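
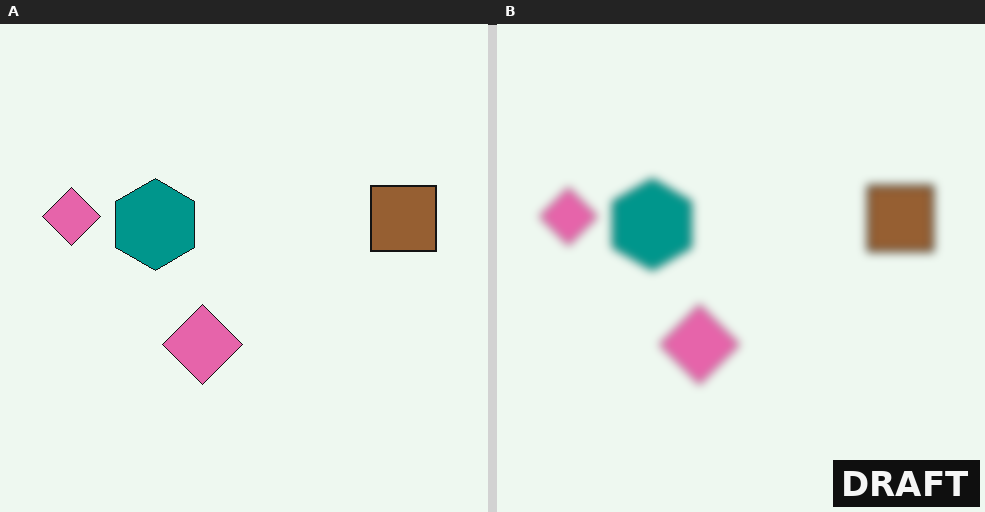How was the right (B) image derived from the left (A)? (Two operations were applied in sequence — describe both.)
The right (B) image is the left (A) moderately blurred, then watermarked with the text "DRAFT" in the lower-right corner.

Shape edges and outlines are uniformly softened across the whole image. A dark label reading "DRAFT" appears in the lower-right corner.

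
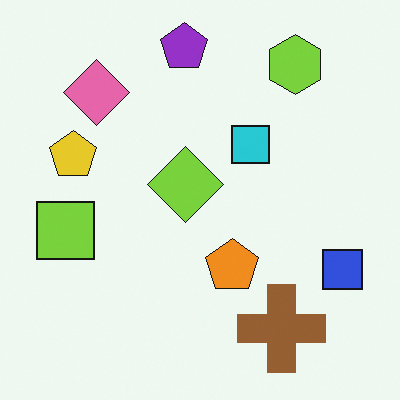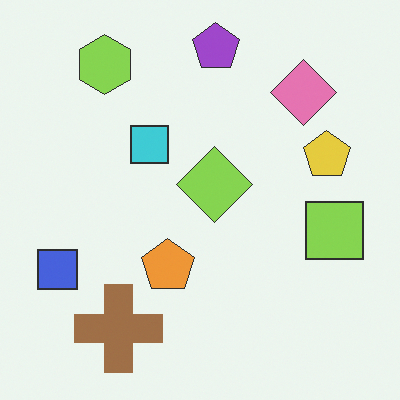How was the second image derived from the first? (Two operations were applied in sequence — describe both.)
It was flipped horizontally (left ↔ right), then given slightly reduced contrast.

The blue square is in the bottom-right of the first image and the bottom-left of the second — shapes on opposite sides of the vertical midline have swapped in a mirror flip. Tones are pushed toward mid-grey across the whole image — a global contrast change.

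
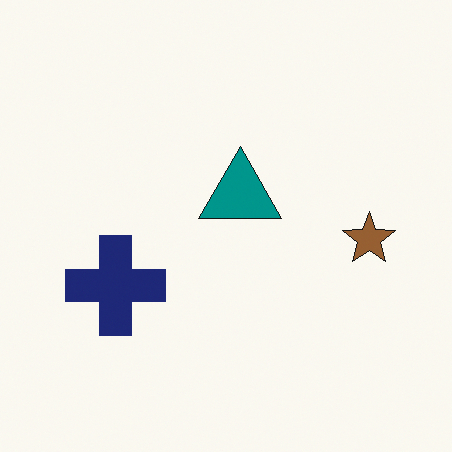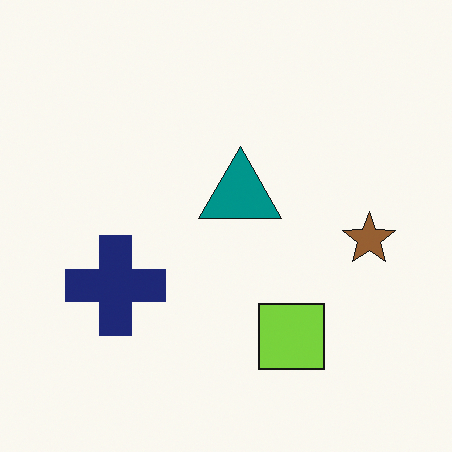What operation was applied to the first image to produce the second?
This is the original image overlaid with an additional lime square.

A lime square appears in the second image that is absent from the first.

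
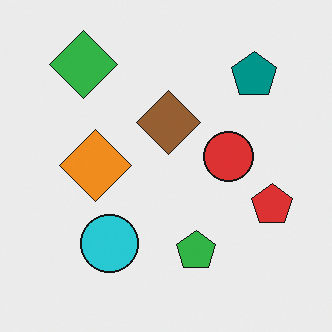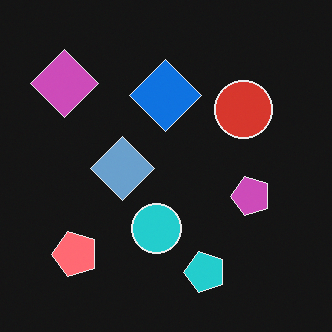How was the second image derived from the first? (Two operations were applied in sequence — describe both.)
The image was color-inverted (negative), then transposed (reflected across the top-left ↔ bottom-right diagonal).

The light background has become dark and every shape's color is its complement — a photographic negative. Shapes have swapped their row and column positions — what was in the top-right is now in the bottom-left — a diagonal reflection.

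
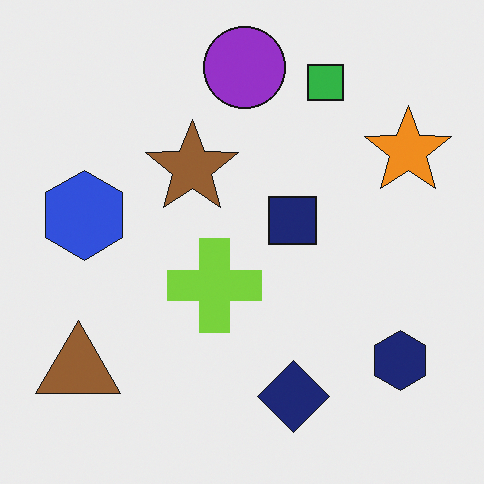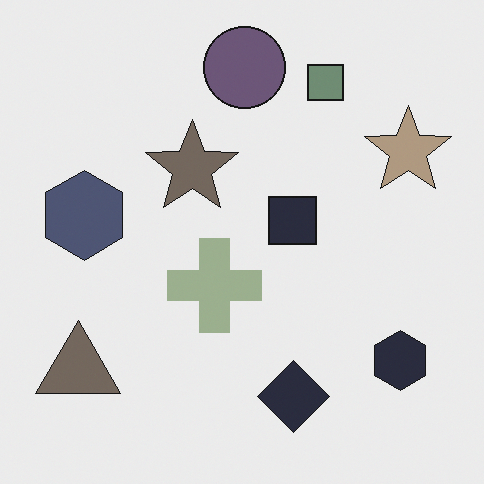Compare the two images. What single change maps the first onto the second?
This is the original image made much more muted (saturation change).

All colors are more muted and greyish — a global saturation change.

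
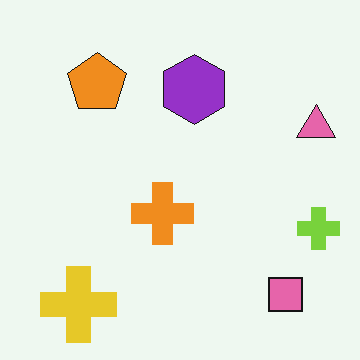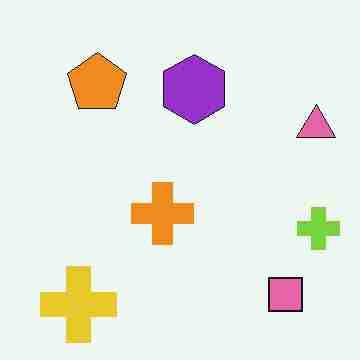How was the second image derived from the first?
Degraded with heavy JPEG compression.

Blocky 8×8 compression artifacts appear around shape edges and the flat background shows ringing — characteristic JPEG degradation.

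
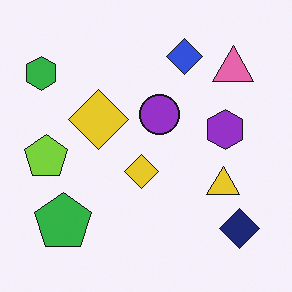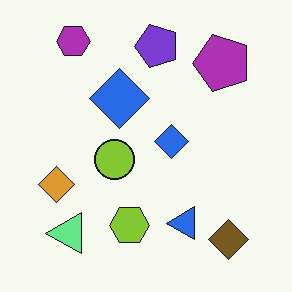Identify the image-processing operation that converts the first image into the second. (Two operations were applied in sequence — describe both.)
The transformation is: hue-shifted through roughly half the color wheel, then transposed (reflected across the top-left ↔ bottom-right diagonal).

Every shape's color has rotated by the same amount around the hue wheel — a uniform hue shift. Shapes have swapped their row and column positions — what was in the top-right is now in the bottom-left — a diagonal reflection.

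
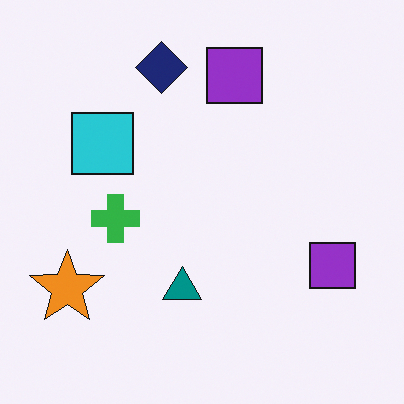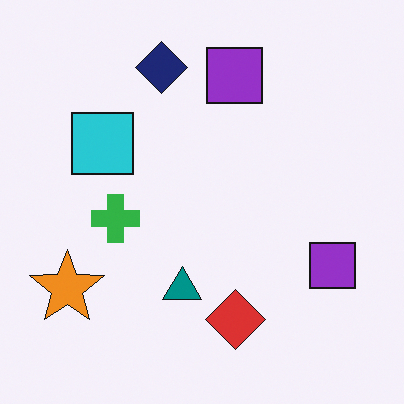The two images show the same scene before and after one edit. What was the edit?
The second image is the first overlaid with an additional red diamond.

A red diamond appears in the second image that is absent from the first.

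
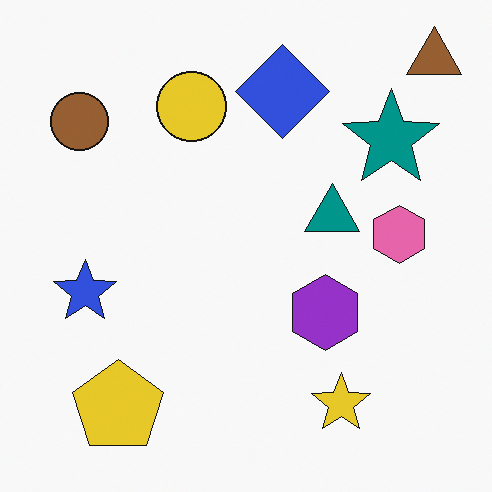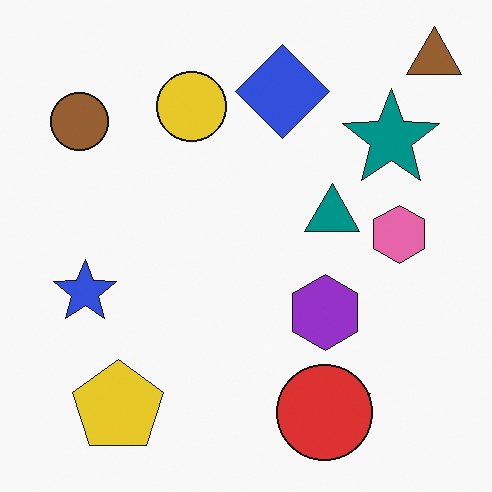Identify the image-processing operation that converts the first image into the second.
The second image is the first overlaid with an additional red circle.

A red circle appears in the second image that is absent from the first.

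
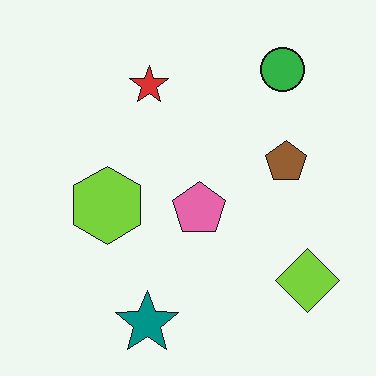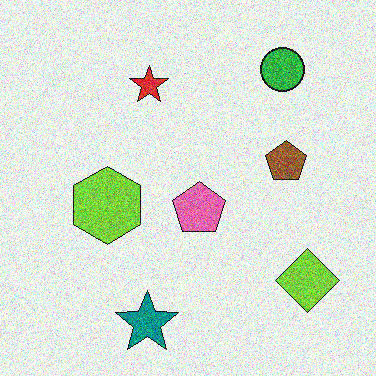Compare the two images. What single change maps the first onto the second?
Degraded with heavy additive noise.

Random speckle covers the whole image, including the flat background.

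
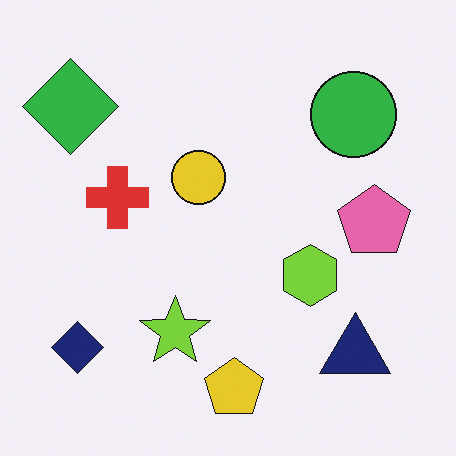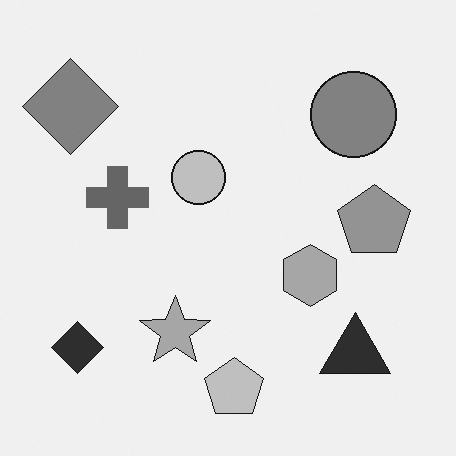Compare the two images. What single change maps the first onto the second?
It was converted to grayscale.

All color is removed — every shape is now a shade of grey.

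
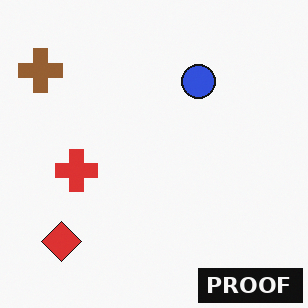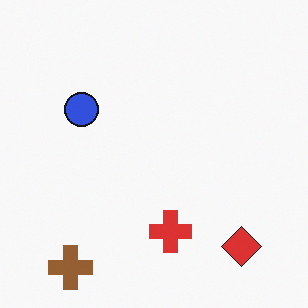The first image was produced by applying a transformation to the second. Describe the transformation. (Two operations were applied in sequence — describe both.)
The image was rotated 90° clockwise, then watermarked with the text "PROOF" in the lower-right corner.

The brown cross sits in the bottom-left of the second image and the top-left of the first — consistent with a whole-image 90° clockwise rotation. A dark label reading "PROOF" appears in the lower-right corner.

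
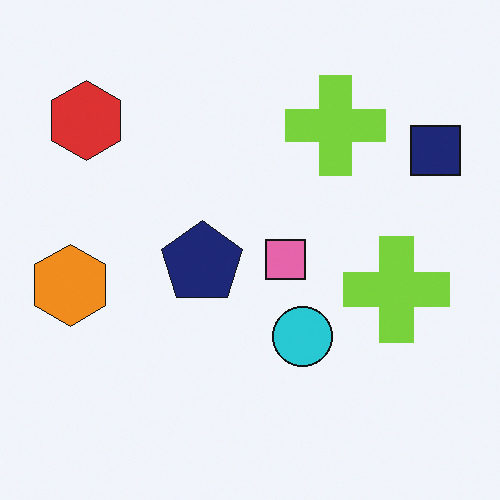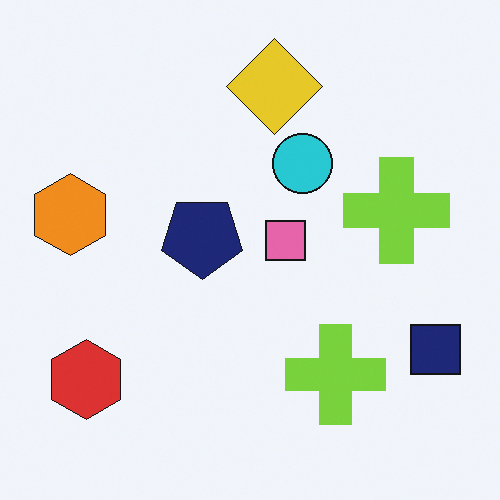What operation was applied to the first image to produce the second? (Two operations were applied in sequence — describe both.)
Flipped vertically (top ↔ bottom), then overlaid with an additional yellow diamond.

The red hexagon is in the top-left of the first image and the bottom-left of the second — shapes on opposite sides of the horizontal midline have swapped in a mirror flip. A yellow diamond appears in the second image that is absent from the first.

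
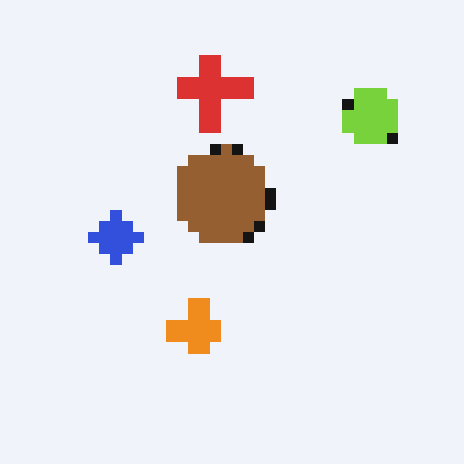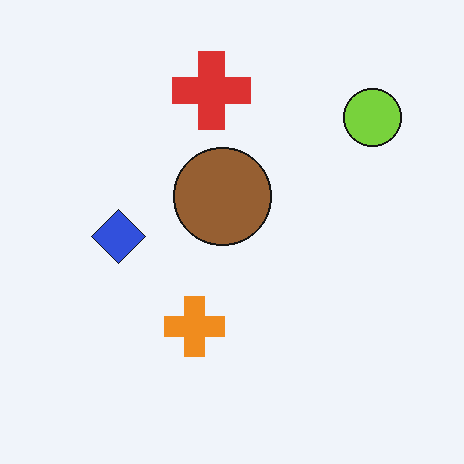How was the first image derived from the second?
This is the original image coarsely pixelated.

Shapes are reduced to large square blocks; fine edges and outlines are lost — a downscale-then-upscale (mosaic) effect.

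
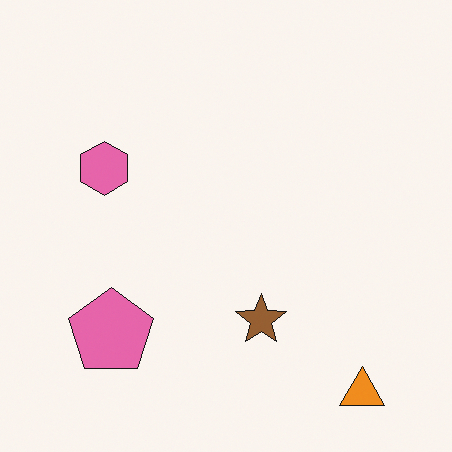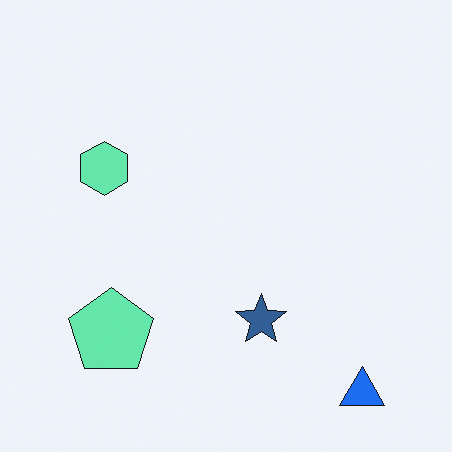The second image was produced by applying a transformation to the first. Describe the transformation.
The second image is the first hue-shifted through roughly half the color wheel.

Every shape's color has rotated by the same amount around the hue wheel — a uniform hue shift.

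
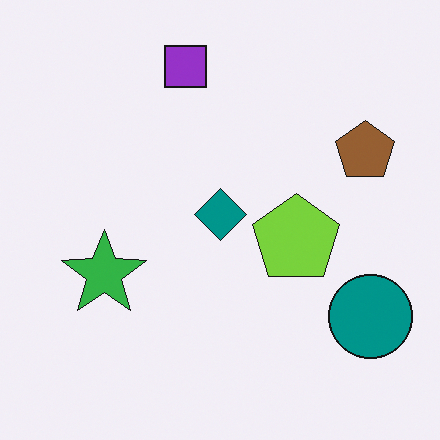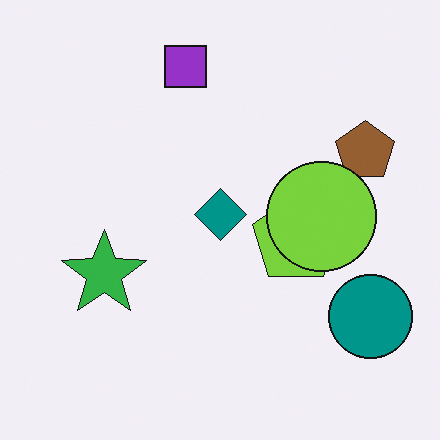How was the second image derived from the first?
It was overlaid with an additional lime circle.

A lime circle appears in the second image that is absent from the first.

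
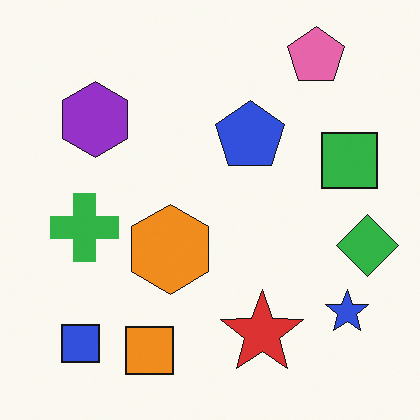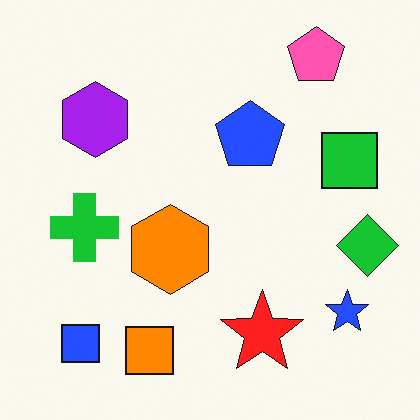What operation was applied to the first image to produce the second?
Slightly oversaturated.

All colors are more vivid — a global saturation change.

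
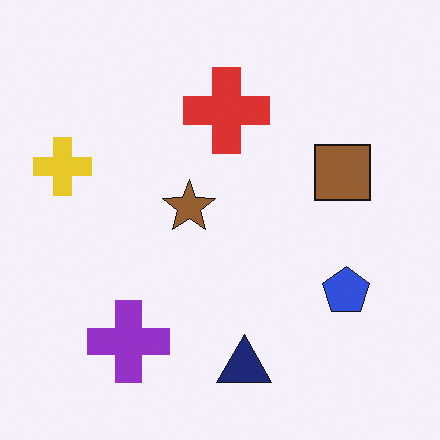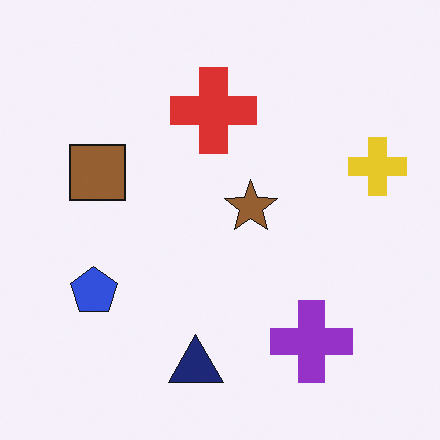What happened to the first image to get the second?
The image was flipped horizontally (left ↔ right).

The yellow cross is in the left of the first image and the right of the second — shapes on opposite sides of the vertical midline have swapped in a mirror flip.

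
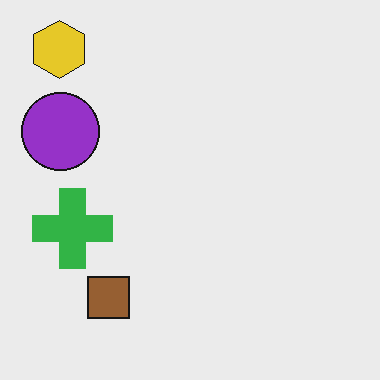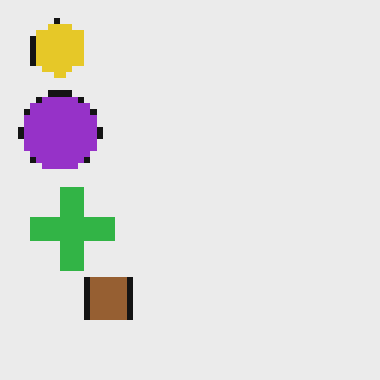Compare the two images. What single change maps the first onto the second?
This is the original image moderately pixelated.

Shapes are reduced to large square blocks; fine edges and outlines are lost — a downscale-then-upscale (mosaic) effect.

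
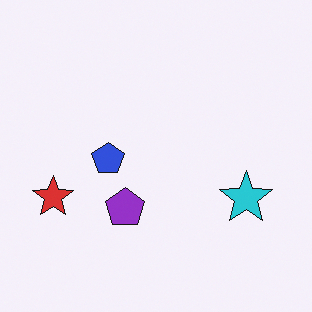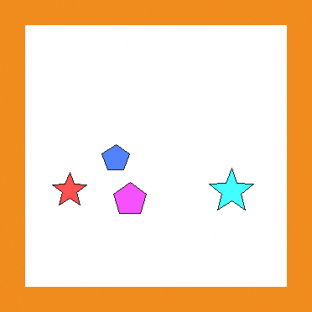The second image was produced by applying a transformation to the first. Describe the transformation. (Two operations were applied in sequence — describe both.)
This is the original image noticeably brightened, then framed with a orange border.

Every pixel — background and shapes alike — is uniformly brightened. A solid orange frame runs around the edge of the second image, with the content slightly shrunk inside it.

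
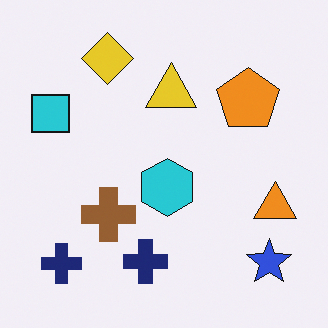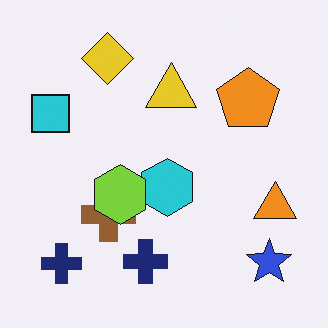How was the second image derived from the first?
The image was overlaid with an additional lime hexagon.

A lime hexagon appears in the second image that is absent from the first.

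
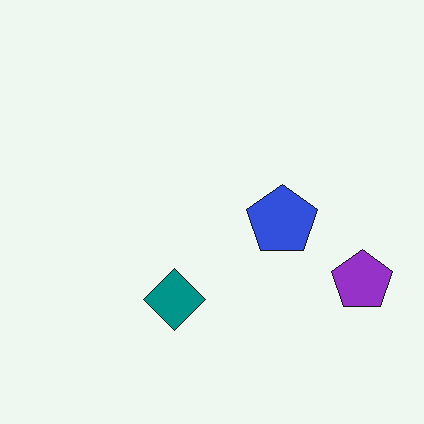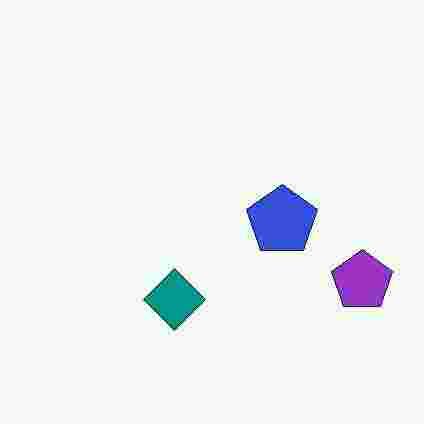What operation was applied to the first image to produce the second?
The image was degraded with heavy JPEG compression.

Blocky 8×8 compression artifacts appear around shape edges and the flat background shows ringing — characteristic JPEG degradation.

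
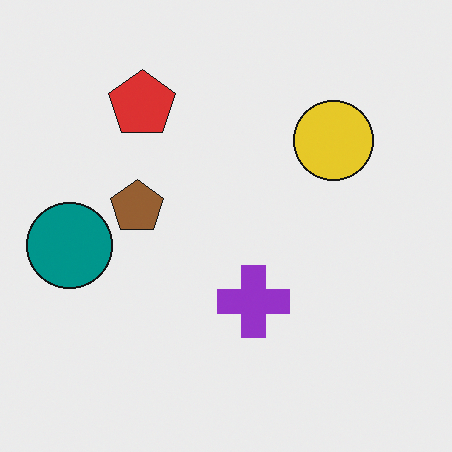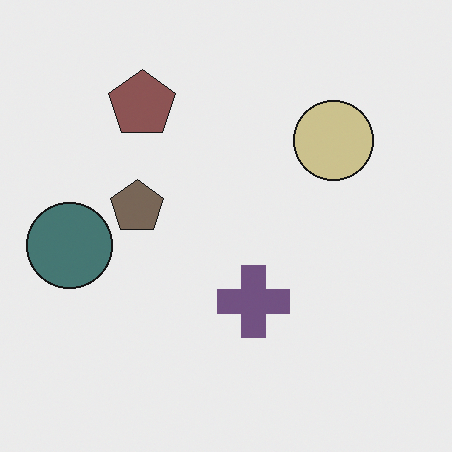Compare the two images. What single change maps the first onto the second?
The transformation is: made much more muted (saturation change).

All colors are more muted and greyish — a global saturation change.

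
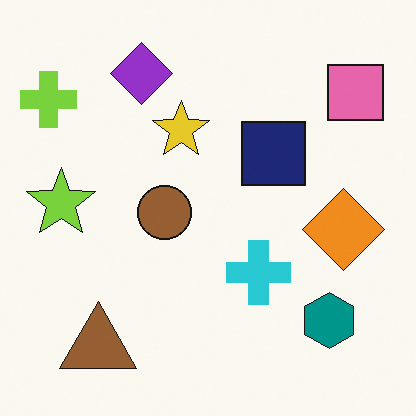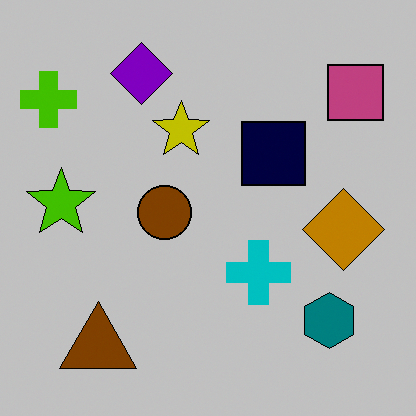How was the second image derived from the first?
The image was aggressively posterized.

Each flat color has snapped to a coarser quantized level — most visibly, the near-white background has dropped to a flat grey.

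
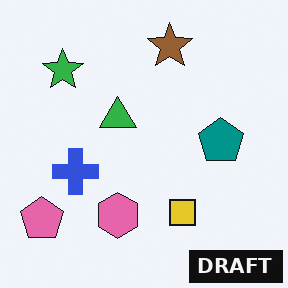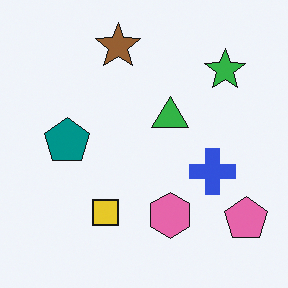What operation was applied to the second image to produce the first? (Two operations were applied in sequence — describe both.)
This is the original image flipped horizontally (left ↔ right), then watermarked with the text "DRAFT" in the lower-right corner.

The pink pentagon is in the bottom-right of the second image and the bottom-left of the first — shapes on opposite sides of the vertical midline have swapped in a mirror flip. A dark label reading "DRAFT" appears in the lower-right corner.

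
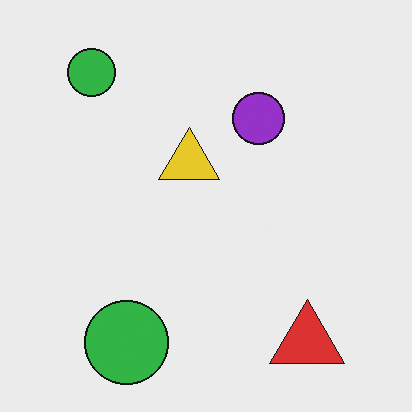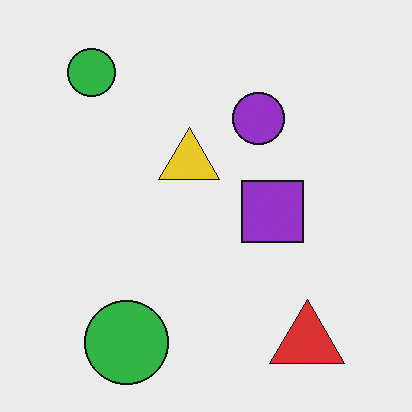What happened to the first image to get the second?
The transformation is: overlaid with an additional purple square.

A purple square appears in the second image that is absent from the first.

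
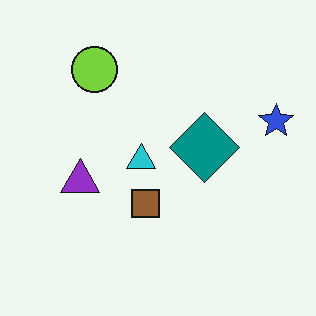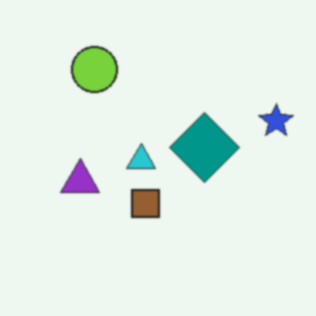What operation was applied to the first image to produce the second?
The image was slightly softened.

Shape edges and outlines are uniformly softened across the whole image.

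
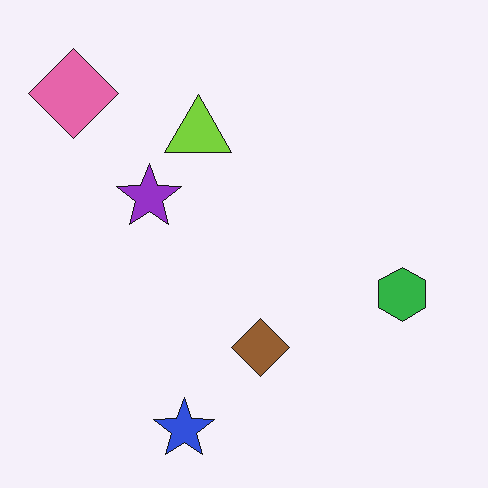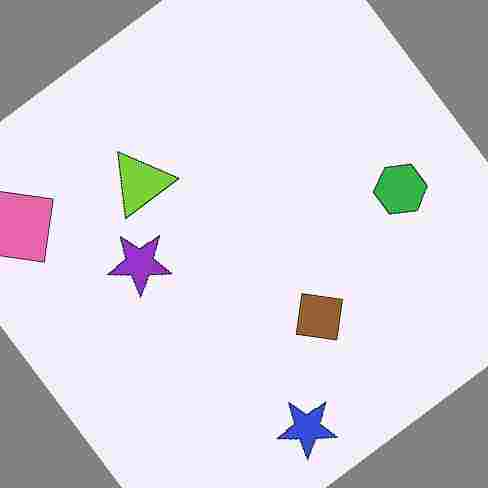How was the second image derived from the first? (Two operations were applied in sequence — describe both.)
The image was rotated counter-clockwise by a large amount — several tens of degrees, then degraded with heavy JPEG compression.

Every shape is tilted by the same angle and the image corners show triangular fill wedges — a whole-image rotation by a non-right angle. Blocky 8×8 compression artifacts appear around shape edges and the flat background shows ringing — characteristic JPEG degradation.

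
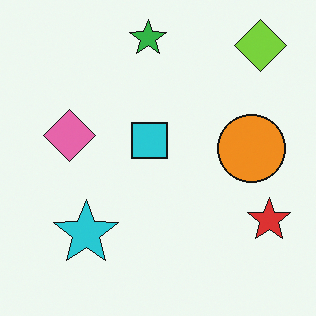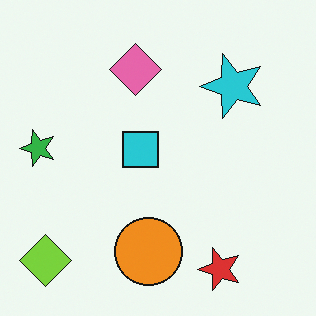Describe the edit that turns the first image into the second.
The second image is the first transposed (reflected across the top-left ↔ bottom-right diagonal).

Shapes have swapped their row and column positions — what was in the top-right is now in the bottom-left — a diagonal reflection.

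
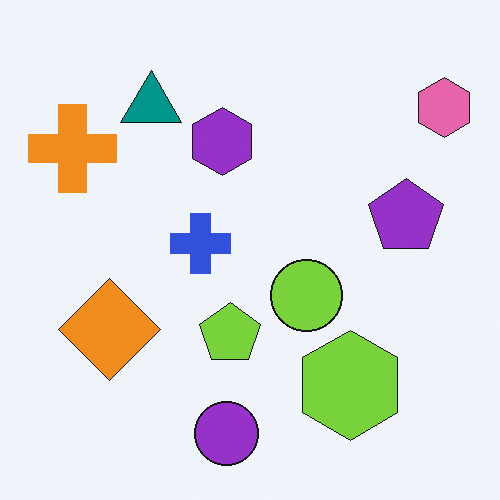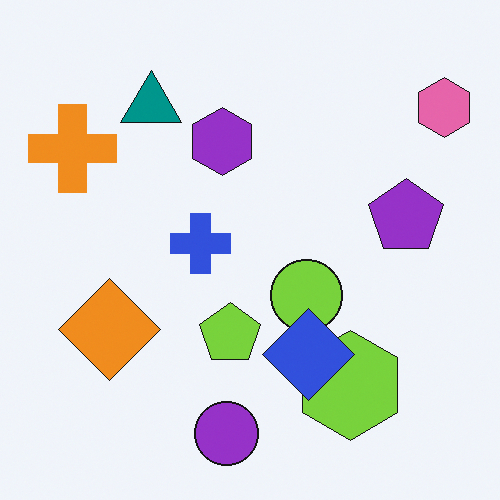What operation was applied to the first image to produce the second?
The second image is the first overlaid with an additional blue diamond.

A blue diamond appears in the second image that is absent from the first.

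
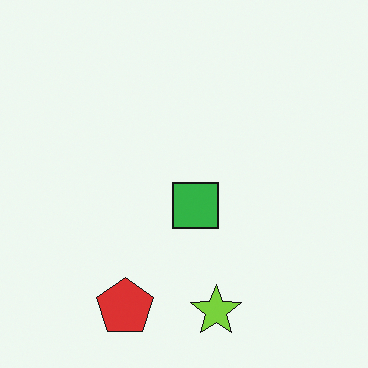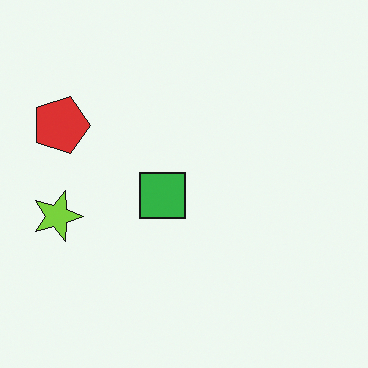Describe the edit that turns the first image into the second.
Rotated 90° clockwise.

The red pentagon sits in the bottom of the first image and the left of the second — consistent with a whole-image 90° clockwise rotation.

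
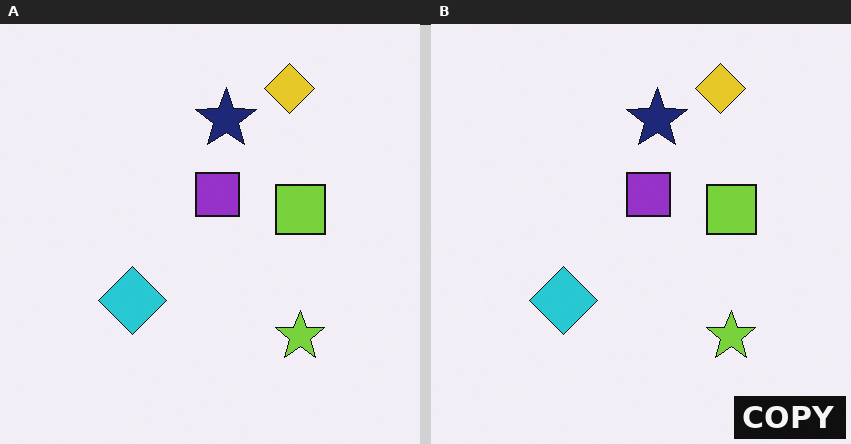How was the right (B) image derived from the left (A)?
It was watermarked with the text "COPY" in the lower-right corner.

A dark label reading "COPY" appears in the lower-right corner.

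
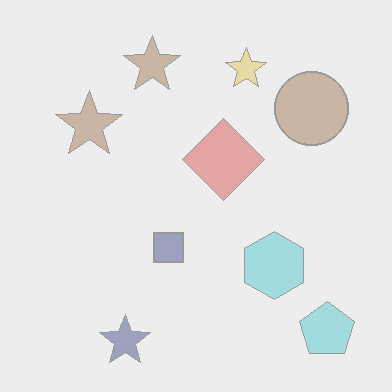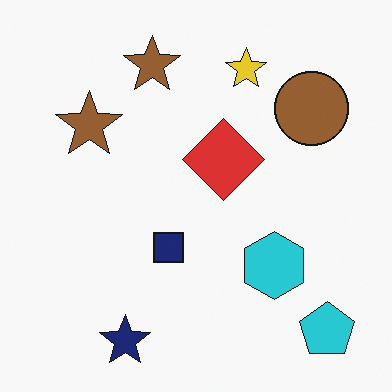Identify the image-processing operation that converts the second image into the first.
It was washed out (contrast reduced).

Tones are pushed toward mid-grey across the whole image — a global contrast change.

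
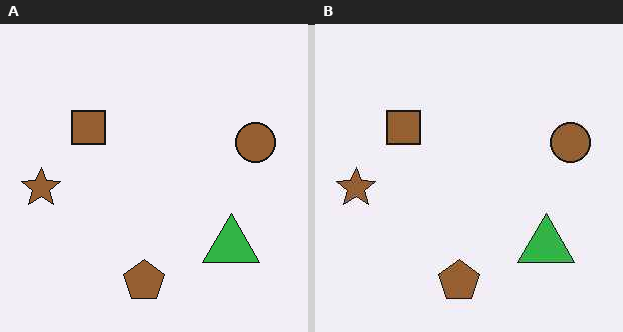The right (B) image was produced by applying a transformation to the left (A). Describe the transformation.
The transformation is: given moderate JPEG compression.

Blocky 8×8 compression artifacts appear around shape edges and the flat background shows ringing — characteristic JPEG degradation.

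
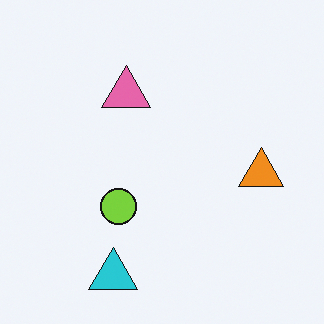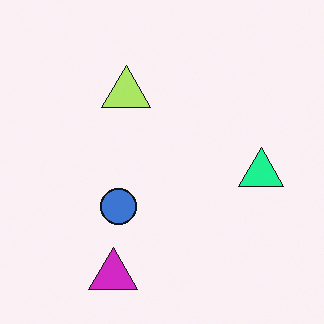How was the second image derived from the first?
It was hue-shifted noticeably.

Every shape's color has rotated by the same amount around the hue wheel — a uniform hue shift.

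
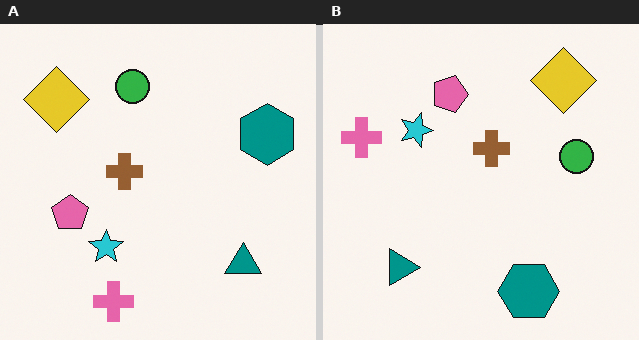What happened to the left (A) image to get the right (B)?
Rotated 90° clockwise.

The yellow diamond sits in the top-left of the left (A) image and the top-right of the right (B) — consistent with a whole-image 90° clockwise rotation.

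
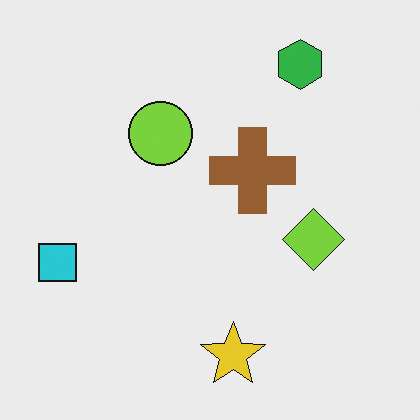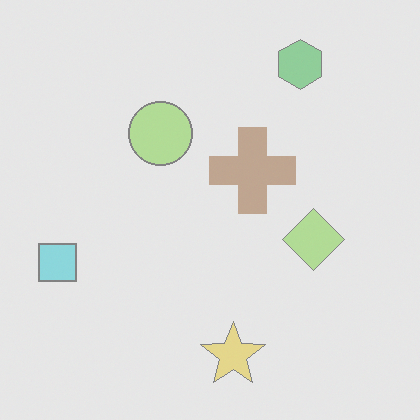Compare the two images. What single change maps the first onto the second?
This is the original image given much lower contrast.

Tones are pushed toward mid-grey across the whole image — a global contrast change.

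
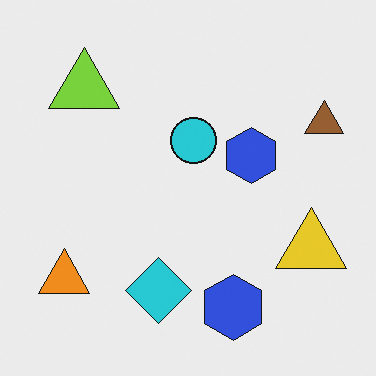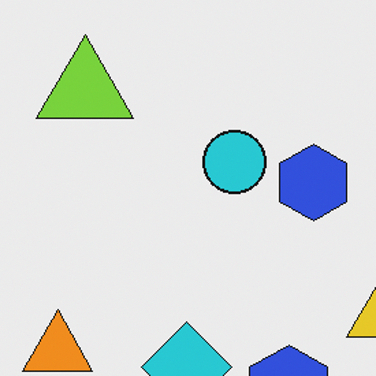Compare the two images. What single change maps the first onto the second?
This is the original image cropped to a modestly smaller region and rescaled.

The visible shapes are larger and the field of view is narrower; shapes near the original edges may be partly or wholly outside the frame — a crop-and-rescale.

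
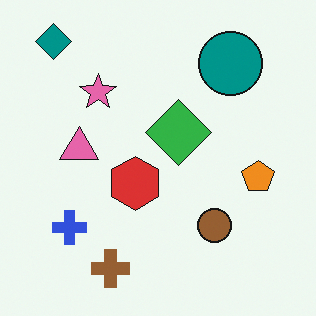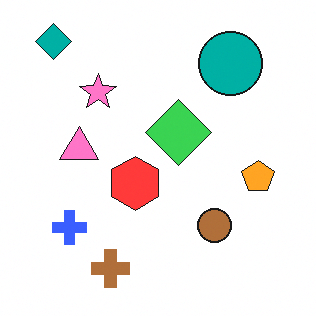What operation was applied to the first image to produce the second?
It was brightened a little.

Every pixel — background and shapes alike — is uniformly brightened.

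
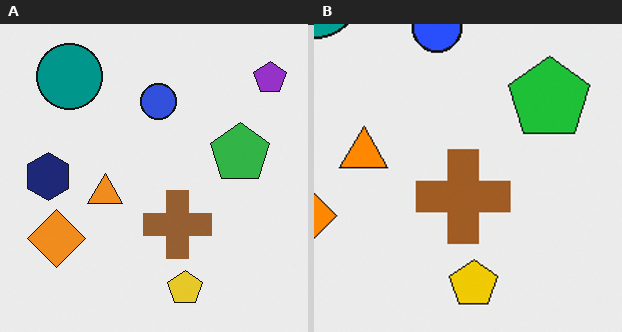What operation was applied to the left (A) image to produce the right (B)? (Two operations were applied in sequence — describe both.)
The image was slightly oversaturated, then cropped slightly and scaled back up.

All colors are more vivid — a global saturation change. The visible shapes are larger and the field of view is narrower; shapes near the original edges may be partly or wholly outside the frame — a crop-and-rescale.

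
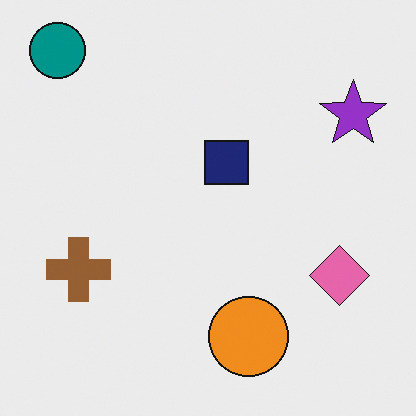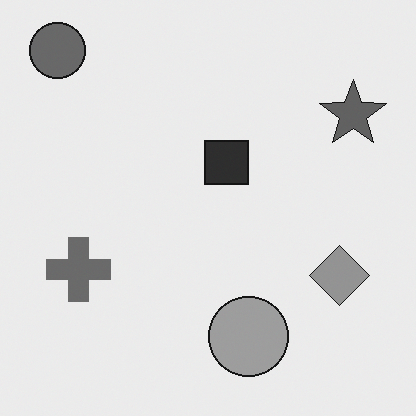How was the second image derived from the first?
The image was converted to grayscale.

All color is removed — every shape is now a shade of grey.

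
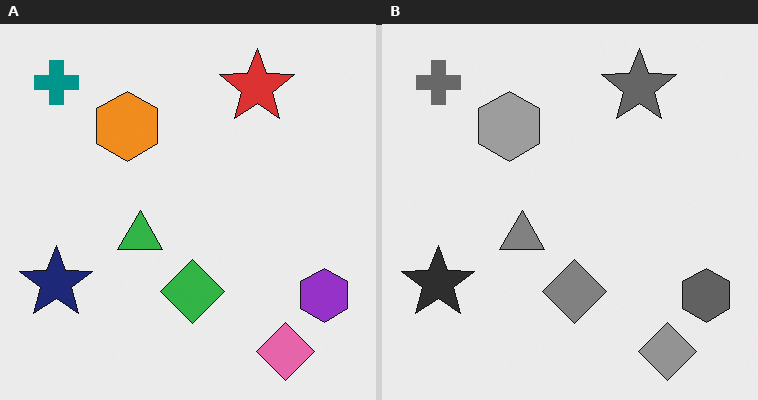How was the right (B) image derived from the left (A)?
The image was converted to grayscale.

All color is removed — every shape is now a shade of grey.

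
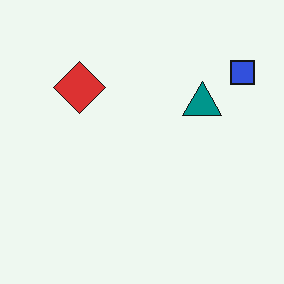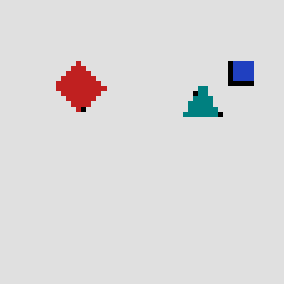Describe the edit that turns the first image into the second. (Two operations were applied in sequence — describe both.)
It was lightly pixelated (a mild mosaic effect), then posterized to a reduced palette.

Shapes are reduced to large square blocks; fine edges and outlines are lost — a downscale-then-upscale (mosaic) effect. Each flat color has snapped to a coarser quantized level — most visibly, the near-white background has dropped to a flat grey.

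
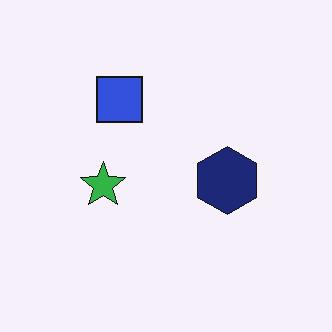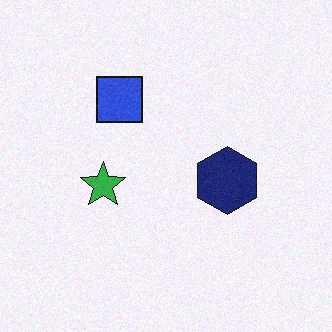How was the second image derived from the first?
This is the original image degraded with a light layer of grain.

Random speckle covers the whole image, including the flat background.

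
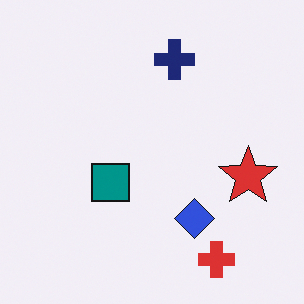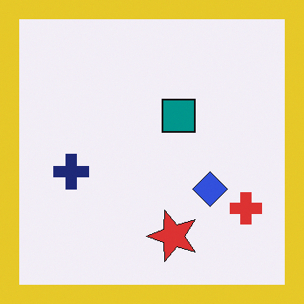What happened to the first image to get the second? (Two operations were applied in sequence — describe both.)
The transformation is: transposed (reflected across the top-left ↔ bottom-right diagonal), then framed with a yellow border.

Shapes have swapped their row and column positions — what was in the top-right is now in the bottom-left — a diagonal reflection. A solid yellow frame runs around the edge of the second image, with the content slightly shrunk inside it.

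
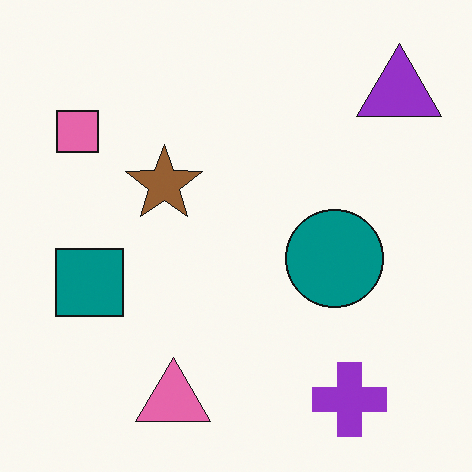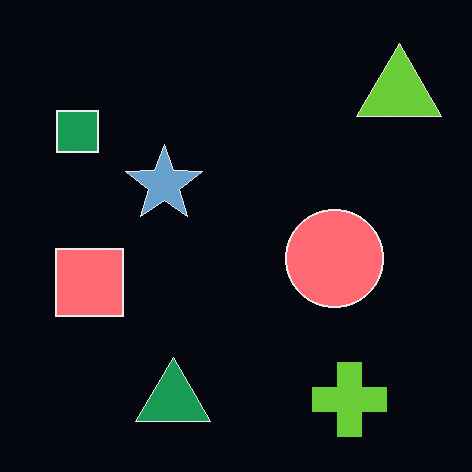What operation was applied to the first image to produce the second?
It was color-inverted (negative).

The light background has become dark and every shape's color is its complement — a photographic negative.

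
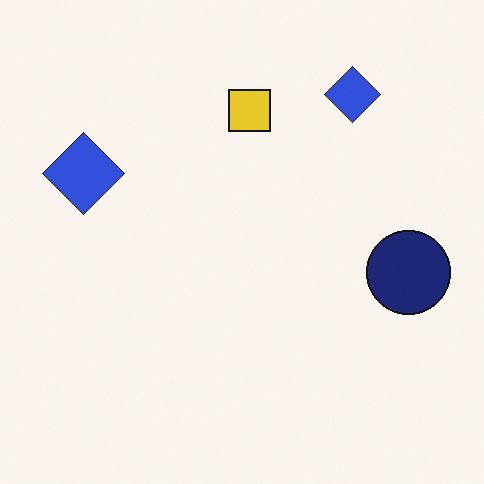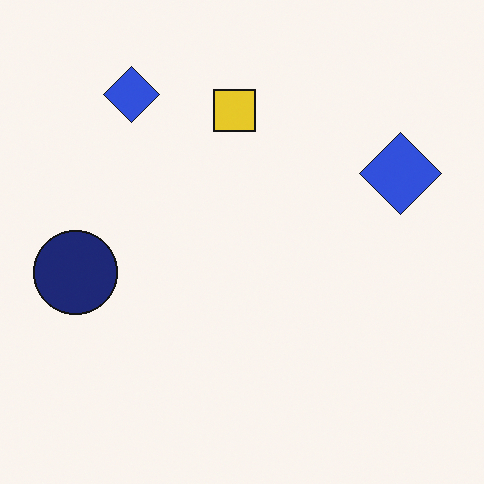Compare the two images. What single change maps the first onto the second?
Flipped horizontally (left ↔ right).

The navy circle is in the right of the first image and the left of the second — shapes on opposite sides of the vertical midline have swapped in a mirror flip.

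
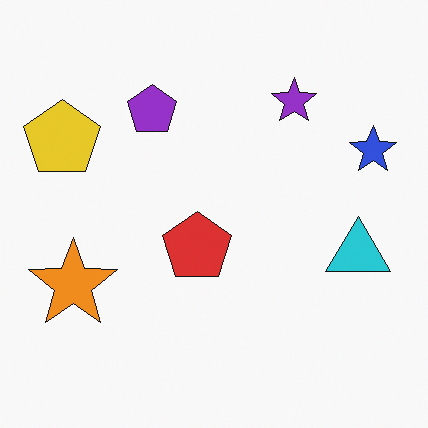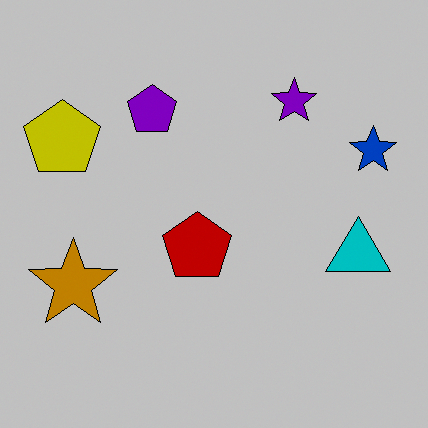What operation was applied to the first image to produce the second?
It was aggressively posterized.

Each flat color has snapped to a coarser quantized level — most visibly, the near-white background has dropped to a flat grey.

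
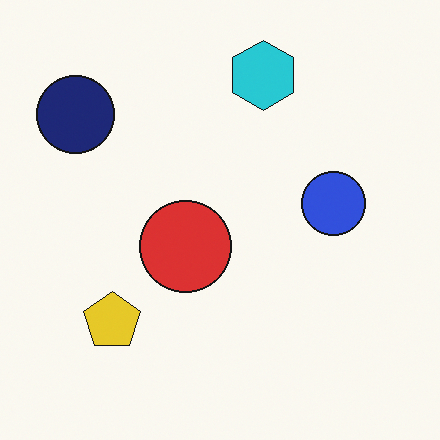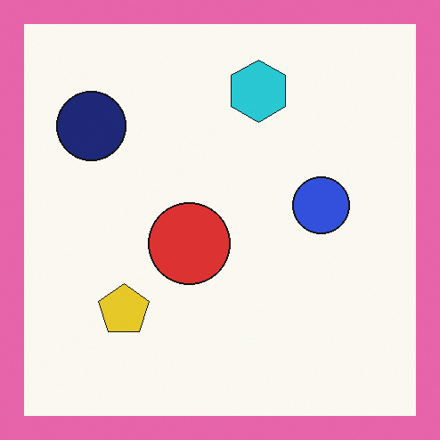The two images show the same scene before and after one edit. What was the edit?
Framed with a pink border.

A solid pink frame runs around the edge of the second image, with the content slightly shrunk inside it.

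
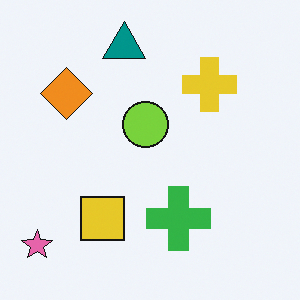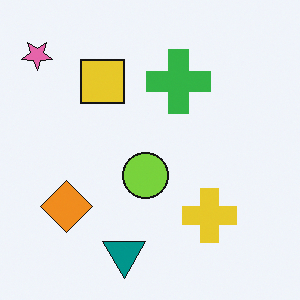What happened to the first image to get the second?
Flipped vertically (top ↔ bottom).

The teal triangle is in the top of the first image and the bottom of the second — shapes on opposite sides of the horizontal midline have swapped in a mirror flip.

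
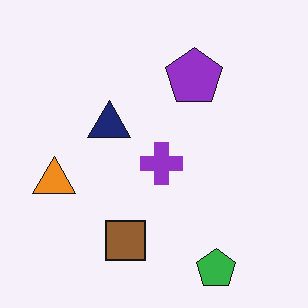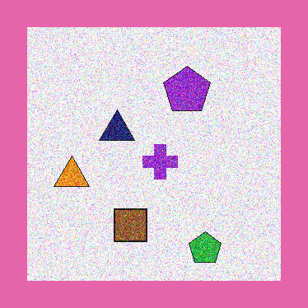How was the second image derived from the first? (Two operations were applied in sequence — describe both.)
It was degraded with strong gaussian noise, then framed with a pink border.

Random speckle covers the whole image, including the flat background. A solid pink frame runs around the edge of the second image, with the content slightly shrunk inside it.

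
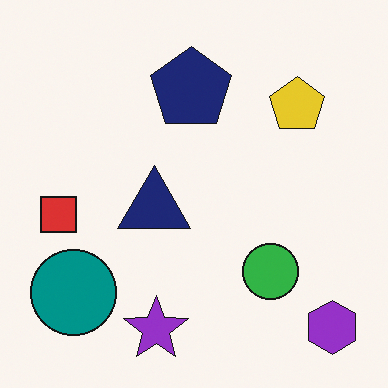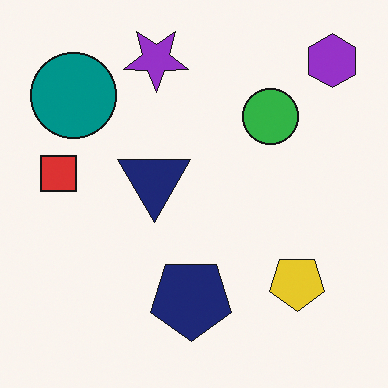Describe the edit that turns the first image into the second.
The second image is the first flipped vertically (top ↔ bottom).

The purple star is in the bottom of the first image and the top of the second — shapes on opposite sides of the horizontal midline have swapped in a mirror flip.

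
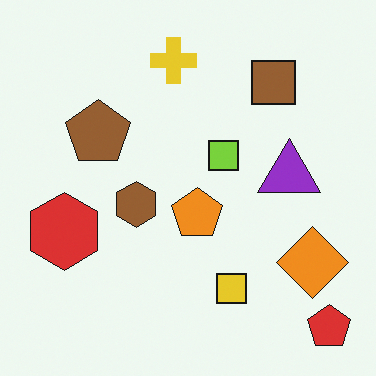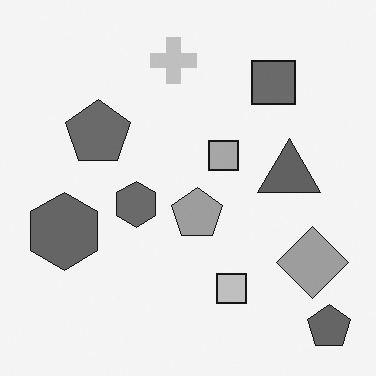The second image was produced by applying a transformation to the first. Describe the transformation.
This is the original image converted to grayscale.

All color is removed — every shape is now a shade of grey.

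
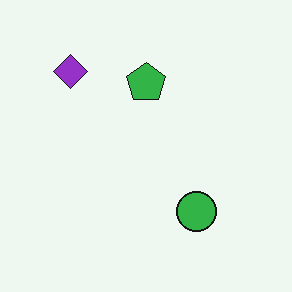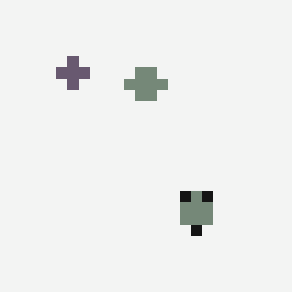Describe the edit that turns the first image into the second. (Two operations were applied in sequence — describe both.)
The second image is the first heavily desaturated, then coarsely pixelated.

All colors are more muted and greyish — a global saturation change. Shapes are reduced to large square blocks; fine edges and outlines are lost — a downscale-then-upscale (mosaic) effect.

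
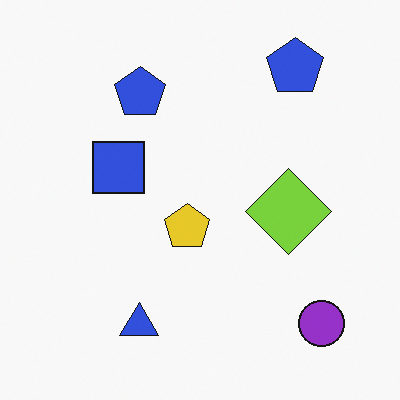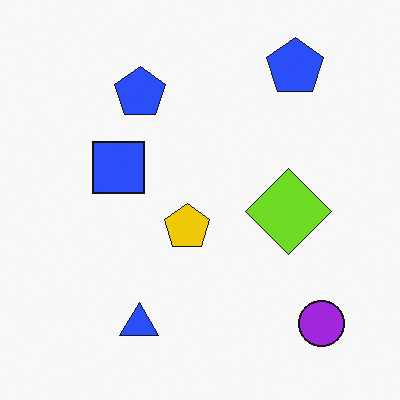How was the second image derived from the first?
It was slightly oversaturated.

All colors are more vivid — a global saturation change.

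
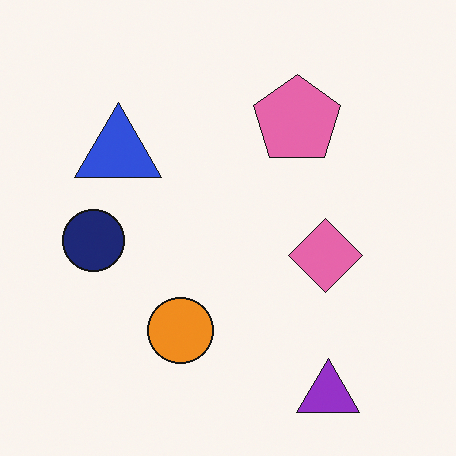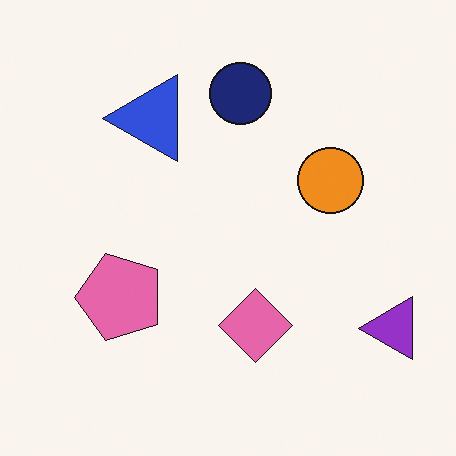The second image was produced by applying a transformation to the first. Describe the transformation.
Transposed (reflected across the top-left ↔ bottom-right diagonal).

Shapes have swapped their row and column positions — what was in the top-right is now in the bottom-left — a diagonal reflection.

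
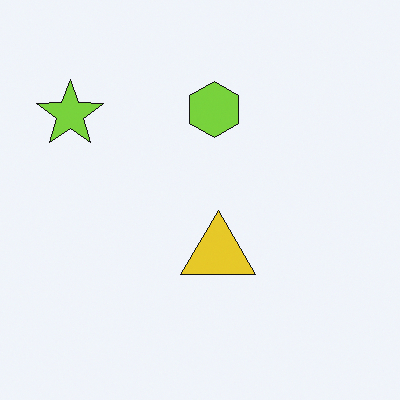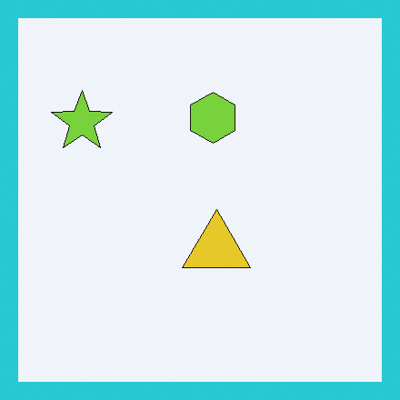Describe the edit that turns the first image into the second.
This is the original image framed with a cyan border.

A solid cyan frame runs around the edge of the second image, with the content slightly shrunk inside it.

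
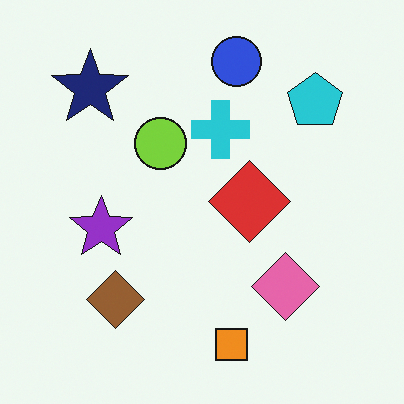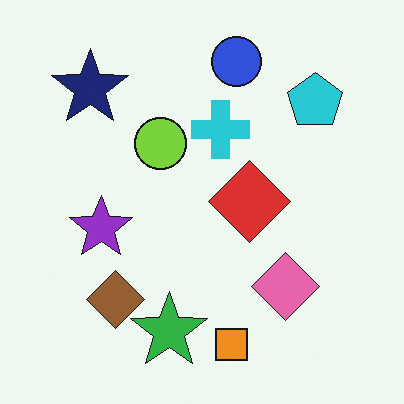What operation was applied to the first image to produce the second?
This is the original image overlaid with an additional green star.

A green star appears in the second image that is absent from the first.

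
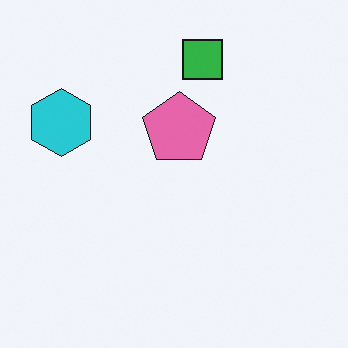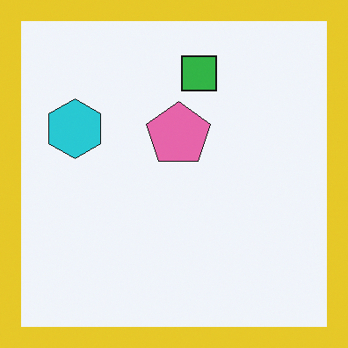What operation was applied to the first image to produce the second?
This is the original image framed with a yellow border.

A solid yellow frame runs around the edge of the second image, with the content slightly shrunk inside it.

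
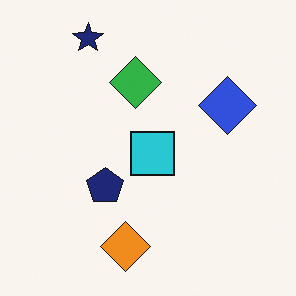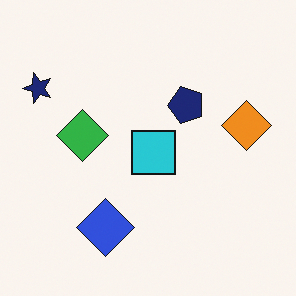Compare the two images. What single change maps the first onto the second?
The transformation is: transposed (reflected across the top-left ↔ bottom-right diagonal).

Shapes have swapped their row and column positions — what was in the top-right is now in the bottom-left — a diagonal reflection.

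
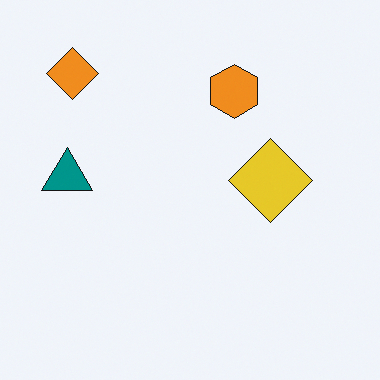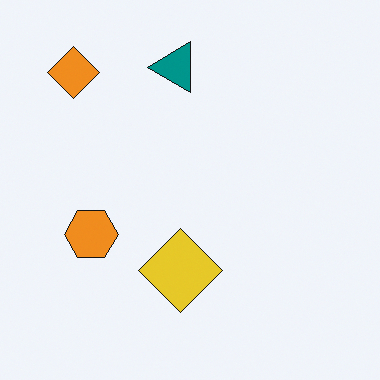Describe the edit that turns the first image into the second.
The transformation is: transposed (reflected across the top-left ↔ bottom-right diagonal).

Shapes have swapped their row and column positions — what was in the top-right is now in the bottom-left — a diagonal reflection.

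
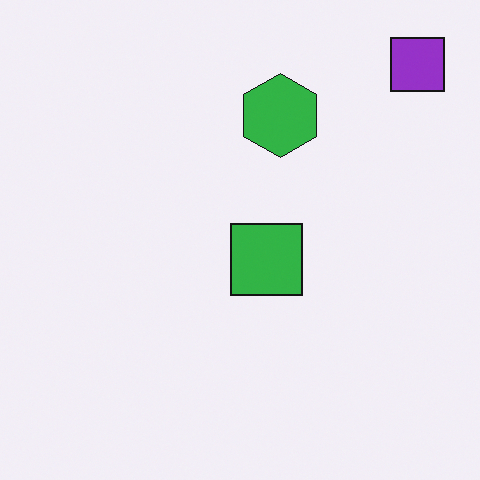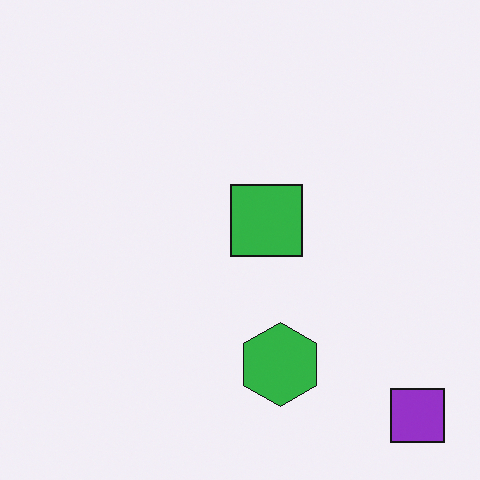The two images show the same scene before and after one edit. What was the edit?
The second image is the first flipped vertically (top ↔ bottom).

The purple square is in the top-right of the first image and the bottom-right of the second — shapes on opposite sides of the horizontal midline have swapped in a mirror flip.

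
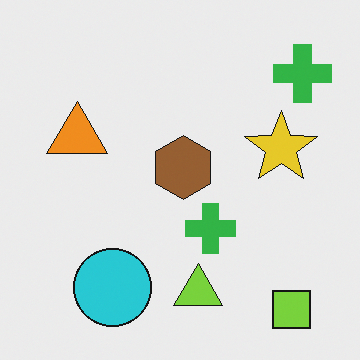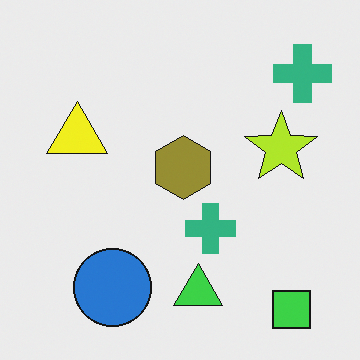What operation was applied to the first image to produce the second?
It was hue-shifted by a small amount.

Every shape's color has rotated by the same amount around the hue wheel — a uniform hue shift.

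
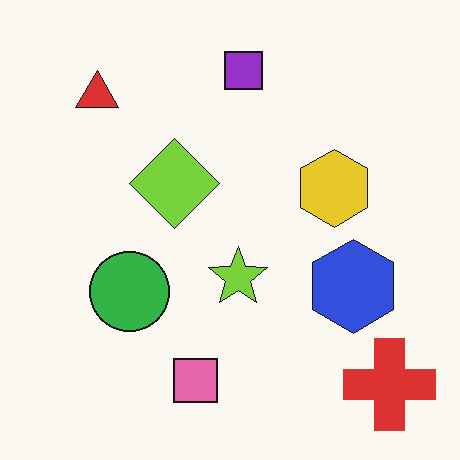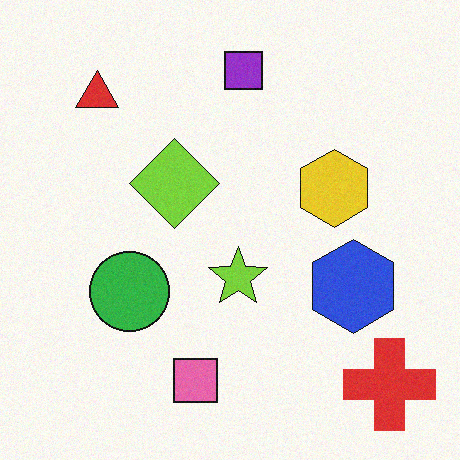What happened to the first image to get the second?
The second image is the first degraded with light additive noise.

Random speckle covers the whole image, including the flat background.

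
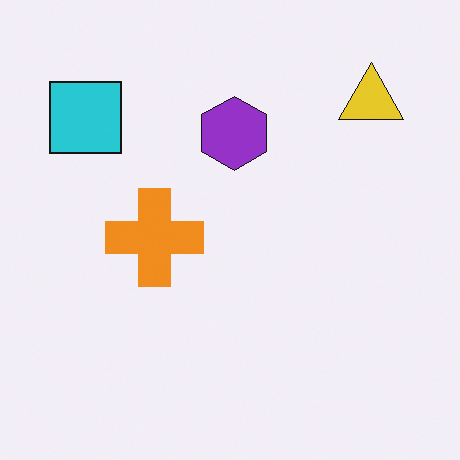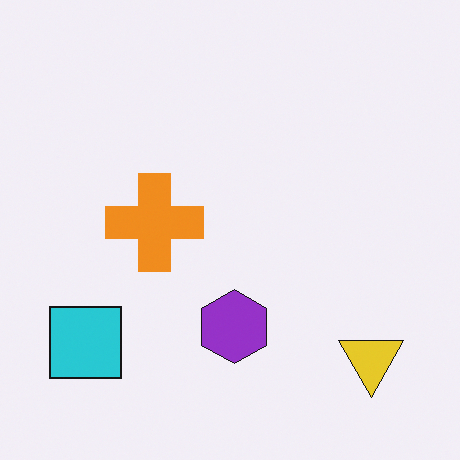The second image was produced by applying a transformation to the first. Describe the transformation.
It was flipped vertically (top ↔ bottom).

The yellow triangle is in the top-right of the first image and the bottom-right of the second — shapes on opposite sides of the horizontal midline have swapped in a mirror flip.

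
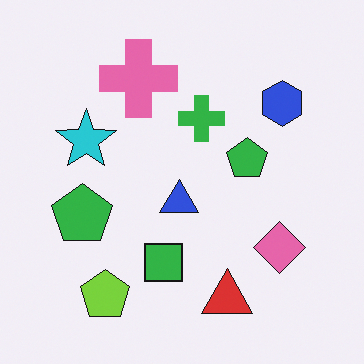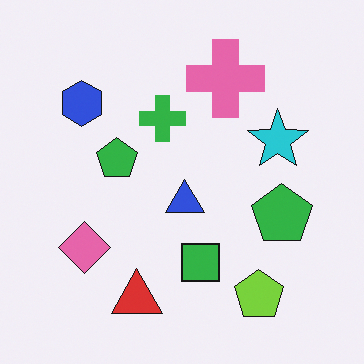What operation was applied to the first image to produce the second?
The second image is the first flipped horizontally (left ↔ right).

The blue hexagon is in the top-right of the first image and the top-left of the second — shapes on opposite sides of the vertical midline have swapped in a mirror flip.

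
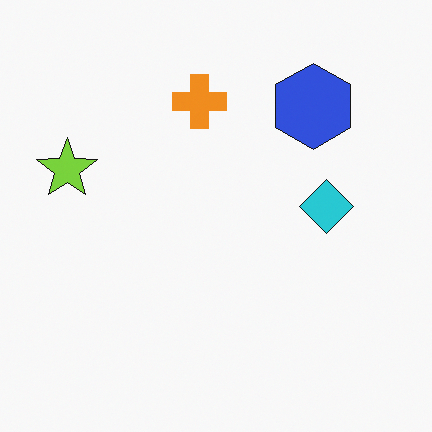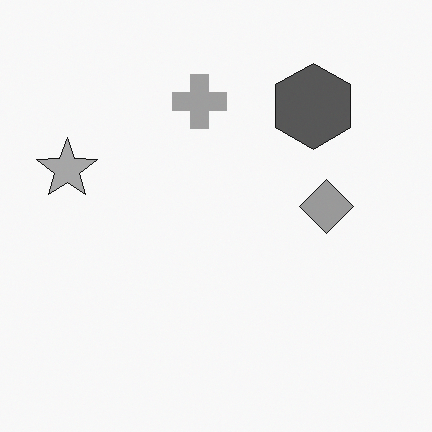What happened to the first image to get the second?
It was converted to grayscale.

All color is removed — every shape is now a shade of grey.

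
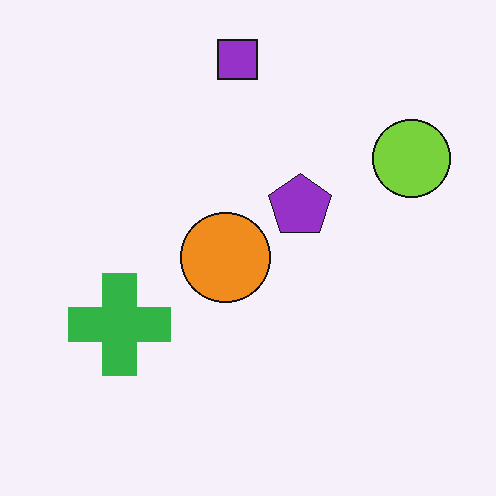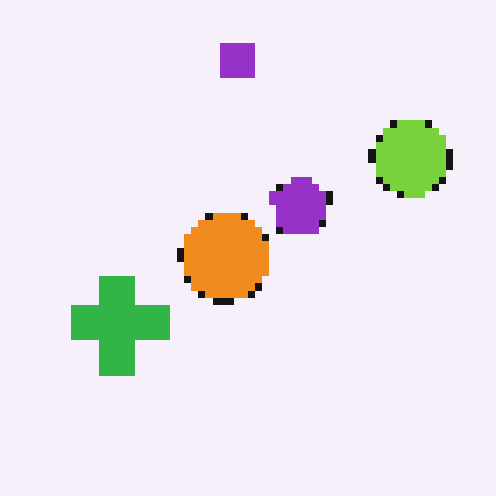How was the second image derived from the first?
This is the original image moderately pixelated.

Shapes are reduced to large square blocks; fine edges and outlines are lost — a downscale-then-upscale (mosaic) effect.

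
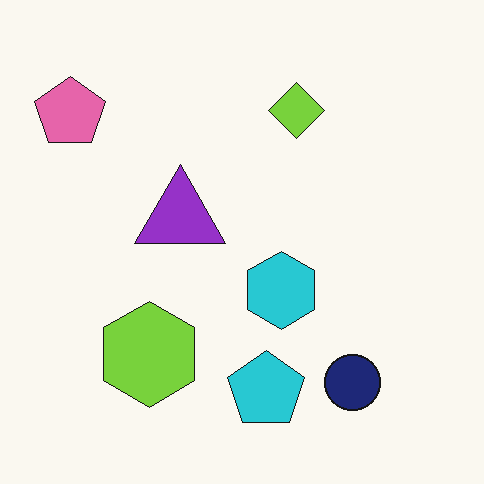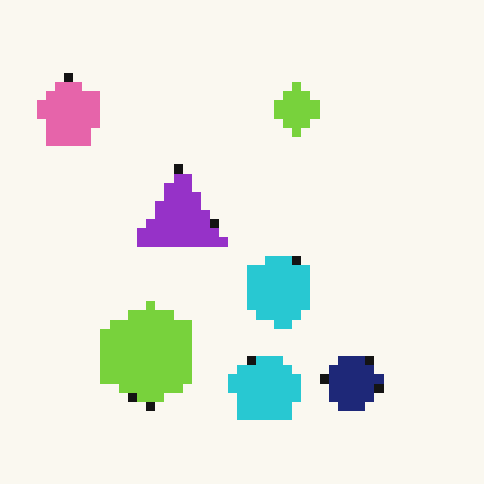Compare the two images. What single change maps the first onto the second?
The transformation is: coarsely pixelated.

Shapes are reduced to large square blocks; fine edges and outlines are lost — a downscale-then-upscale (mosaic) effect.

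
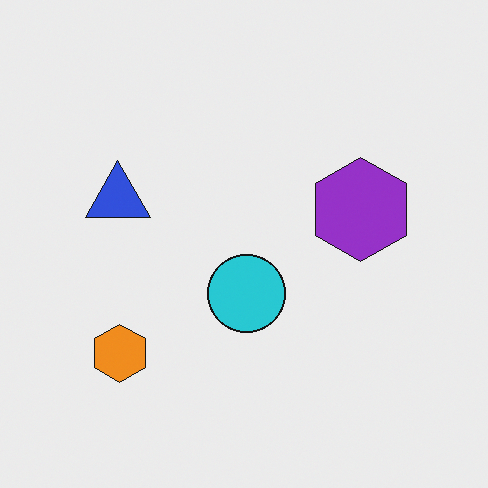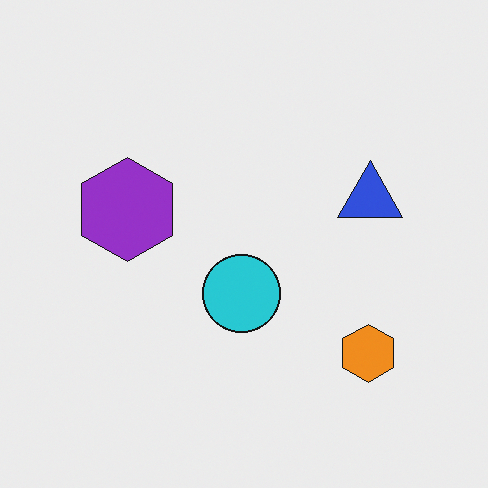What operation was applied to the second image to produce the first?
The transformation is: flipped horizontally (left ↔ right).

The blue triangle is in the right of the second image and the left of the first — shapes on opposite sides of the vertical midline have swapped in a mirror flip.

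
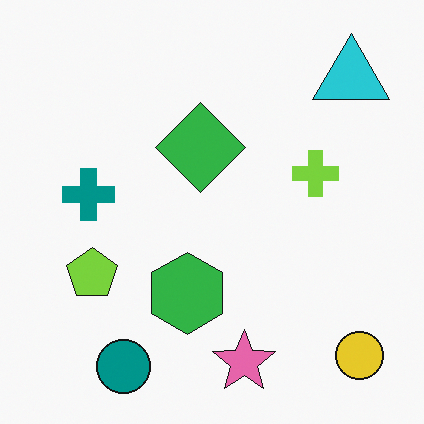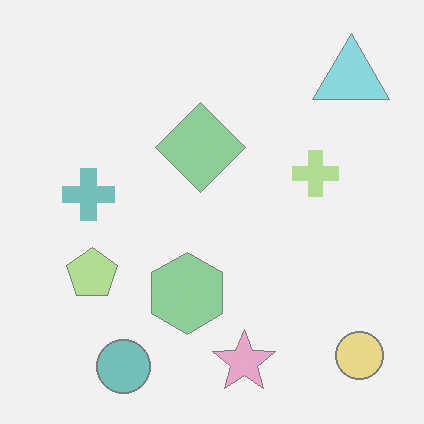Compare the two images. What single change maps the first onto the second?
The image was given much lower contrast.

Tones are pushed toward mid-grey across the whole image — a global contrast change.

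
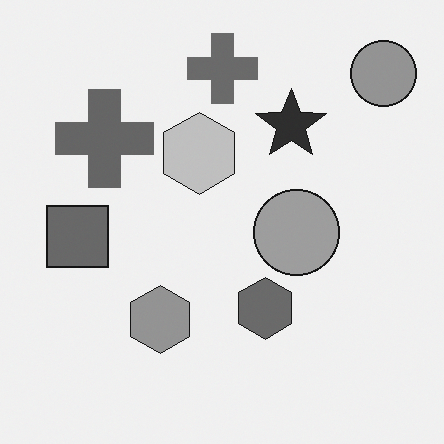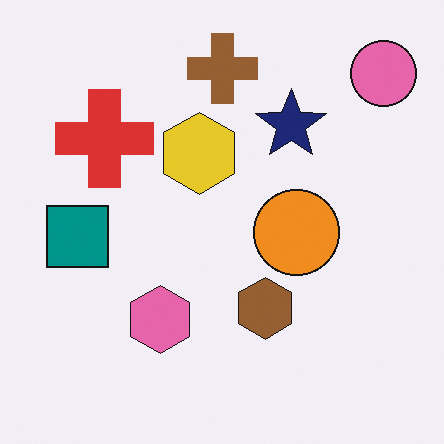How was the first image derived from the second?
It was converted to grayscale.

All color is removed — every shape is now a shade of grey.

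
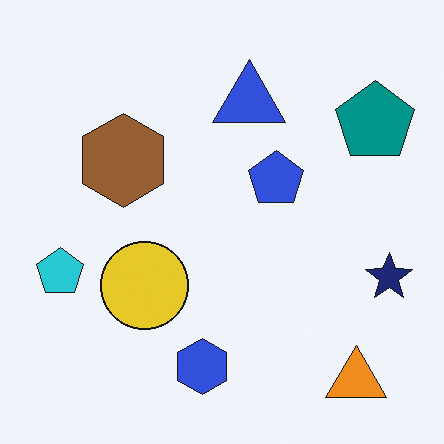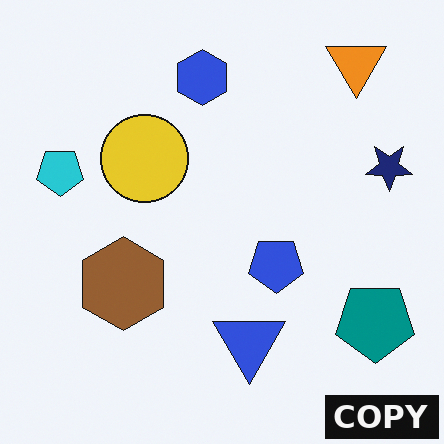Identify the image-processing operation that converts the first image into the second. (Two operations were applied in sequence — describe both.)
The second image is the first flipped vertically (top ↔ bottom), then watermarked with the text "COPY" in the lower-right corner.

The orange triangle is in the bottom-right of the first image and the top-right of the second — shapes on opposite sides of the horizontal midline have swapped in a mirror flip. A dark label reading "COPY" appears in the lower-right corner.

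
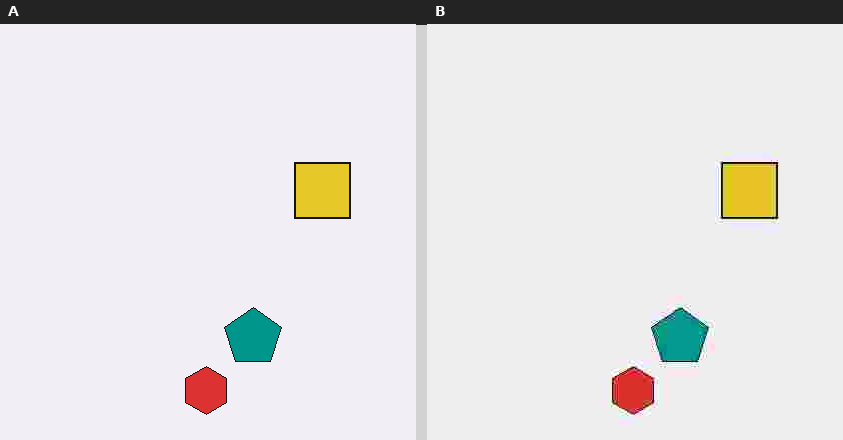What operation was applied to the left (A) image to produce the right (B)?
This is the original image degraded with heavy JPEG compression.

Blocky 8×8 compression artifacts appear around shape edges and the flat background shows ringing — characteristic JPEG degradation.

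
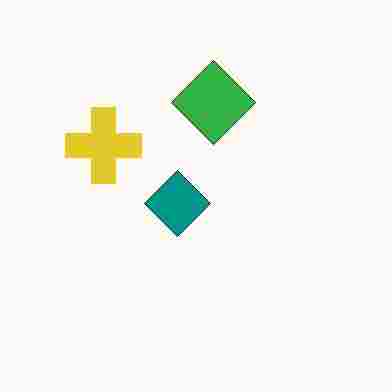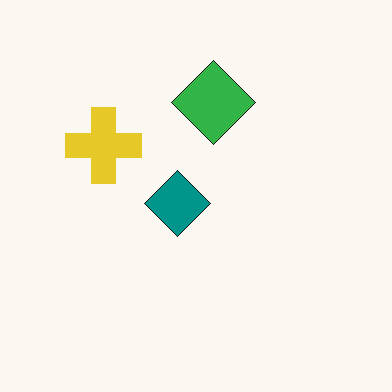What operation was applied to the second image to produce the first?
The transformation is: degraded with heavy JPEG compression.

Blocky 8×8 compression artifacts appear around shape edges and the flat background shows ringing — characteristic JPEG degradation.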